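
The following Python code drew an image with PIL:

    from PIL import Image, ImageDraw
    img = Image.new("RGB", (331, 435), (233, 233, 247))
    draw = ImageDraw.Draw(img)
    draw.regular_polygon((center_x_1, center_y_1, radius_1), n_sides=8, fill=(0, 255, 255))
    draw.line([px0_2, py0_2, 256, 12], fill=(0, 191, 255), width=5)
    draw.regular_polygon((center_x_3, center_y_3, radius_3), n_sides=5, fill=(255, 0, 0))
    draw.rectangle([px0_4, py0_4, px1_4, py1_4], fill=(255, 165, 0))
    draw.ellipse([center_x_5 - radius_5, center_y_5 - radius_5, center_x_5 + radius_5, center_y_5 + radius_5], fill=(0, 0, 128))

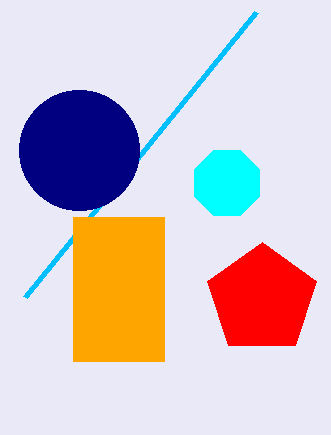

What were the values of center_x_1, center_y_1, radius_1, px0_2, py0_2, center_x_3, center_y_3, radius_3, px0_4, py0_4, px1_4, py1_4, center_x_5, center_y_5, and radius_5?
center_x_1 = 227, center_y_1 = 183, radius_1 = 35, px0_2 = 25, py0_2 = 297, center_x_3 = 262, center_y_3 = 299, radius_3 = 57, px0_4 = 73, py0_4 = 217, px1_4 = 164, py1_4 = 361, center_x_5 = 79, center_y_5 = 150, radius_5 = 60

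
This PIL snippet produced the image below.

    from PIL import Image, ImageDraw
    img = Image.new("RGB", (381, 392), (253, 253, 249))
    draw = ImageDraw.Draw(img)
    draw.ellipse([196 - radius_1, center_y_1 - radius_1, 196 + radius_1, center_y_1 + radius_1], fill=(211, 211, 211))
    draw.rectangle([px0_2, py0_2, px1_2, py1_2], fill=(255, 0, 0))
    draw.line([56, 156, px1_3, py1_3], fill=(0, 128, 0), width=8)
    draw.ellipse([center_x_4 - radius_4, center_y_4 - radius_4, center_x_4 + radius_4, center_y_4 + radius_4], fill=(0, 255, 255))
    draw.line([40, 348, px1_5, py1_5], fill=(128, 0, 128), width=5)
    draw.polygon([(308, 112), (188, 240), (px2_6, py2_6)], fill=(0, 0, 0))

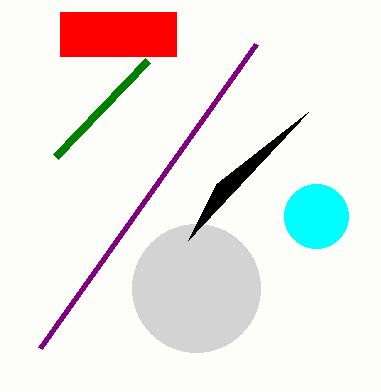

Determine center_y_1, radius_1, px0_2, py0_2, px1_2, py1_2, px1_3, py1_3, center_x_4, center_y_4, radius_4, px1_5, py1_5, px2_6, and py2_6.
center_y_1 = 288
radius_1 = 64
px0_2 = 60
py0_2 = 12
px1_2 = 176
py1_2 = 56
px1_3 = 148
py1_3 = 60
center_x_4 = 316
center_y_4 = 216
radius_4 = 32
px1_5 = 256
py1_5 = 44
px2_6 = 216
py2_6 = 184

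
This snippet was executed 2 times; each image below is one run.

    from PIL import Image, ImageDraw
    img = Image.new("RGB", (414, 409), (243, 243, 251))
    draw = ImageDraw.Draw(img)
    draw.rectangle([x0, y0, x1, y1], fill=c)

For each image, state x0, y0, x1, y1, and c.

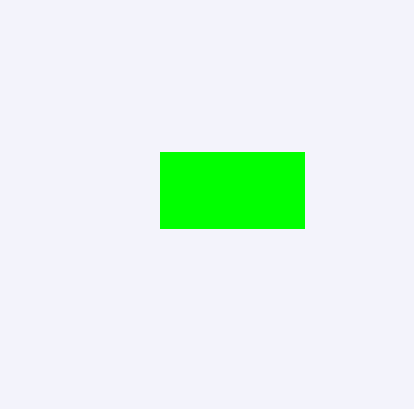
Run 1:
x0 = 160; y0 = 152; x1 = 304; y1 = 228; c = 'lime'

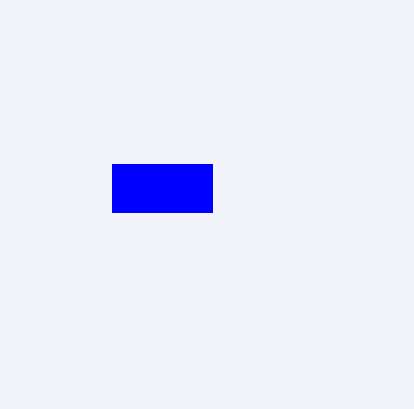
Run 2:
x0 = 112, y0 = 164, x1 = 212, y1 = 212, c = 'blue'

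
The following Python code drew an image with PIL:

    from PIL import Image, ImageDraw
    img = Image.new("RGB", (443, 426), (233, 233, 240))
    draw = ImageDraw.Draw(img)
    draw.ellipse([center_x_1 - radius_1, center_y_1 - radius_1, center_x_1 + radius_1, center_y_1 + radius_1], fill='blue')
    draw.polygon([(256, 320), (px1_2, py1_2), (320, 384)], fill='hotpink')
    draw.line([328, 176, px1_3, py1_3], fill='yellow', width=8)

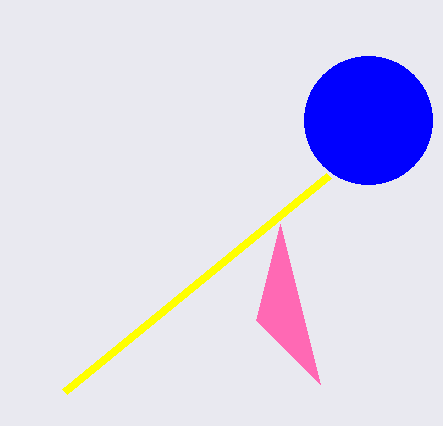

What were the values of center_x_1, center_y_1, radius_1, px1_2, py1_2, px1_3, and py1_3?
center_x_1 = 368
center_y_1 = 120
radius_1 = 64
px1_2 = 280
py1_2 = 224
px1_3 = 64
py1_3 = 392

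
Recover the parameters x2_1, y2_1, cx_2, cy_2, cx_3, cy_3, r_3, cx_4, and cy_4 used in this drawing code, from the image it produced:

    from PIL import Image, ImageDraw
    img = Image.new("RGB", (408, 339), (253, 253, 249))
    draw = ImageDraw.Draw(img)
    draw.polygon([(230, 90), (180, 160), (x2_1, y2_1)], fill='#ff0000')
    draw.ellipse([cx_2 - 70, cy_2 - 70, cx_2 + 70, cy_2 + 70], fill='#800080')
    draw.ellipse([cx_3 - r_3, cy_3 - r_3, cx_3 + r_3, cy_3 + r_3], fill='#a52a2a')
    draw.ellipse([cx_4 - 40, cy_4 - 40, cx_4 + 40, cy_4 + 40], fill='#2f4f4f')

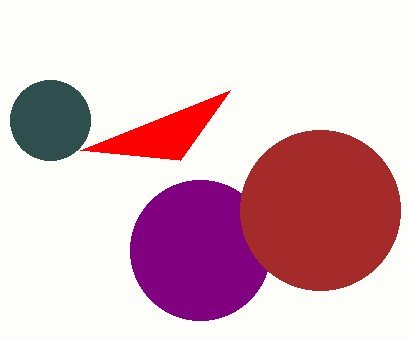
x2_1 = 80; y2_1 = 150; cx_2 = 200; cy_2 = 250; cx_3 = 320; cy_3 = 210; r_3 = 80; cx_4 = 50; cy_4 = 120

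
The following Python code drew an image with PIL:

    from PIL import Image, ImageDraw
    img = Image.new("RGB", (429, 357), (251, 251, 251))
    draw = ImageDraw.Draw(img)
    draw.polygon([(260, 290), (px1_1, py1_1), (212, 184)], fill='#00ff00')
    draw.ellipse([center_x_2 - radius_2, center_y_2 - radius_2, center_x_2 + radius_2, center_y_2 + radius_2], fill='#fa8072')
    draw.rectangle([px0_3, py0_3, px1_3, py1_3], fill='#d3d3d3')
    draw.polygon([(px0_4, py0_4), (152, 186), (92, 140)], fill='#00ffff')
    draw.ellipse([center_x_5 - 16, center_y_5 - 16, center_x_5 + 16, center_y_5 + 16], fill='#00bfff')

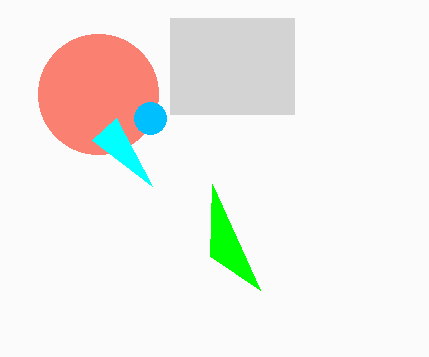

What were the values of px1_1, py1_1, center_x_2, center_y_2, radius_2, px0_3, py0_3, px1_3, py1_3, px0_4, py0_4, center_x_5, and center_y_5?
px1_1 = 210; py1_1 = 256; center_x_2 = 98; center_y_2 = 94; radius_2 = 60; px0_3 = 170; py0_3 = 18; px1_3 = 294; py1_3 = 114; px0_4 = 116; py0_4 = 118; center_x_5 = 150; center_y_5 = 118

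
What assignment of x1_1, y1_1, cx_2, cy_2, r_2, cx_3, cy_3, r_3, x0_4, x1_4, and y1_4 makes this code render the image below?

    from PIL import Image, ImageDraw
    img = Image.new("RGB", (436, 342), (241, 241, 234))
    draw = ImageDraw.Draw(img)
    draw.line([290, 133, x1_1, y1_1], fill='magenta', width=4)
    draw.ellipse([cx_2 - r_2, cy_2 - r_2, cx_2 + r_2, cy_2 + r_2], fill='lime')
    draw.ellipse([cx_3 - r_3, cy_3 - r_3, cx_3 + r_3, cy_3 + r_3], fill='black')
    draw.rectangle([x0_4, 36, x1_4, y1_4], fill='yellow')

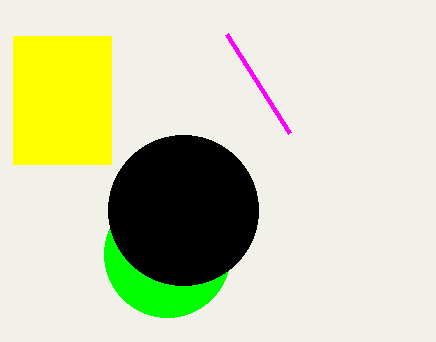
x1_1 = 227
y1_1 = 34
cx_2 = 167
cy_2 = 254
r_2 = 63
cx_3 = 183
cy_3 = 210
r_3 = 75
x0_4 = 13
x1_4 = 111
y1_4 = 164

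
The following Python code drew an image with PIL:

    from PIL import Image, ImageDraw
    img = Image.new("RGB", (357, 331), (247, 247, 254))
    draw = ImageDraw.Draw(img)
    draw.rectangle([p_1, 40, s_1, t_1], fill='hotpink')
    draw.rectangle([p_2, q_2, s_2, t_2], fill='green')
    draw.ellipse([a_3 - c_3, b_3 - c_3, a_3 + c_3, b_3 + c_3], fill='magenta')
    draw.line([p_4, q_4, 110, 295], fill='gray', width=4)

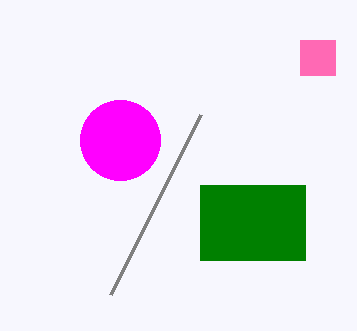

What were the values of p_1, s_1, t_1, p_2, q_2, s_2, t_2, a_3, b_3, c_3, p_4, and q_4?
p_1 = 300, s_1 = 335, t_1 = 75, p_2 = 200, q_2 = 185, s_2 = 305, t_2 = 260, a_3 = 120, b_3 = 140, c_3 = 40, p_4 = 200, q_4 = 115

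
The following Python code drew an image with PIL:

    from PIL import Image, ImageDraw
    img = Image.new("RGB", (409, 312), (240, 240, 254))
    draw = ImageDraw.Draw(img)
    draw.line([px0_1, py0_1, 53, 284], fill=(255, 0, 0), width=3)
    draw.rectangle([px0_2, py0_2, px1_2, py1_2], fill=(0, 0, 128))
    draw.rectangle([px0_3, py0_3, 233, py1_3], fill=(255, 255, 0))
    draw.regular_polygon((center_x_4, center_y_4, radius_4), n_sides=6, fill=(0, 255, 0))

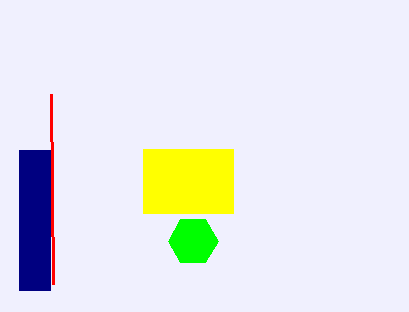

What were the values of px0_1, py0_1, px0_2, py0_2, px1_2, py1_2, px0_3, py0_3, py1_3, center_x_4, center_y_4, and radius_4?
px0_1 = 51, py0_1 = 94, px0_2 = 19, py0_2 = 150, px1_2 = 50, py1_2 = 290, px0_3 = 143, py0_3 = 149, py1_3 = 213, center_x_4 = 193, center_y_4 = 241, radius_4 = 25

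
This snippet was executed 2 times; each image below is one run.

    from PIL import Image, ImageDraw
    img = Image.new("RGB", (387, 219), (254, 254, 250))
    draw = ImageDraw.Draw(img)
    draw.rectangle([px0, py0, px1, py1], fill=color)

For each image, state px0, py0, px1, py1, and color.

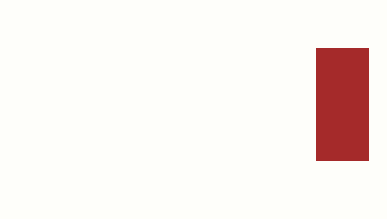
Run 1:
px0 = 316; py0 = 48; px1 = 368; py1 = 160; color = 'brown'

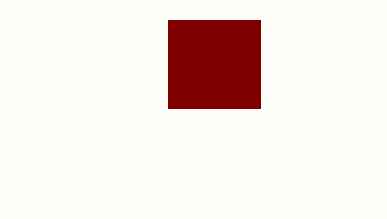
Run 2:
px0 = 168; py0 = 20; px1 = 260; py1 = 108; color = 'maroon'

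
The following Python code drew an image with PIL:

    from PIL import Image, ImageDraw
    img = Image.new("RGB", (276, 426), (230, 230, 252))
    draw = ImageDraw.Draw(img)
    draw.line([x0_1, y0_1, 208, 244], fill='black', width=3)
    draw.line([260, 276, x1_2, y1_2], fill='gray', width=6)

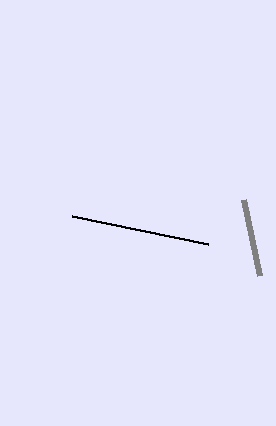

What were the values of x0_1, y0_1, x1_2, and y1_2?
x0_1 = 72; y0_1 = 216; x1_2 = 244; y1_2 = 200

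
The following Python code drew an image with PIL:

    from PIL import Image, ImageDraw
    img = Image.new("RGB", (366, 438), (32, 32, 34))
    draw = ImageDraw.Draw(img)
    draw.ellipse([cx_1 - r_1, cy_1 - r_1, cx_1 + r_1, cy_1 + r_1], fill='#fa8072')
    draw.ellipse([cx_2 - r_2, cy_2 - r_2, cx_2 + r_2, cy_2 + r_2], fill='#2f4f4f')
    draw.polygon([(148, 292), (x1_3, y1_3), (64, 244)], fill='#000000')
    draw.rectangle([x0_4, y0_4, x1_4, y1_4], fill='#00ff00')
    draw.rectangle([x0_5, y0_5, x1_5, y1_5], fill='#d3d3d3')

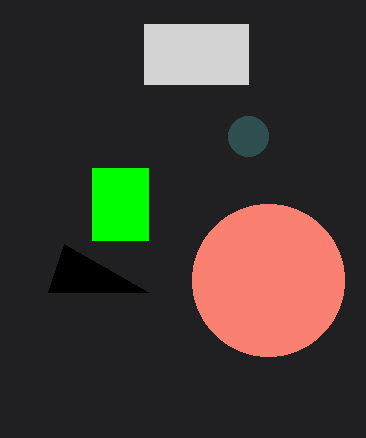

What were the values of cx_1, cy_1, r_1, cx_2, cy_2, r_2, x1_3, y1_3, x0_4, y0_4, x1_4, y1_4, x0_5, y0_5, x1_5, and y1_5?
cx_1 = 268
cy_1 = 280
r_1 = 76
cx_2 = 248
cy_2 = 136
r_2 = 20
x1_3 = 48
y1_3 = 292
x0_4 = 92
y0_4 = 168
x1_4 = 148
y1_4 = 240
x0_5 = 144
y0_5 = 24
x1_5 = 248
y1_5 = 84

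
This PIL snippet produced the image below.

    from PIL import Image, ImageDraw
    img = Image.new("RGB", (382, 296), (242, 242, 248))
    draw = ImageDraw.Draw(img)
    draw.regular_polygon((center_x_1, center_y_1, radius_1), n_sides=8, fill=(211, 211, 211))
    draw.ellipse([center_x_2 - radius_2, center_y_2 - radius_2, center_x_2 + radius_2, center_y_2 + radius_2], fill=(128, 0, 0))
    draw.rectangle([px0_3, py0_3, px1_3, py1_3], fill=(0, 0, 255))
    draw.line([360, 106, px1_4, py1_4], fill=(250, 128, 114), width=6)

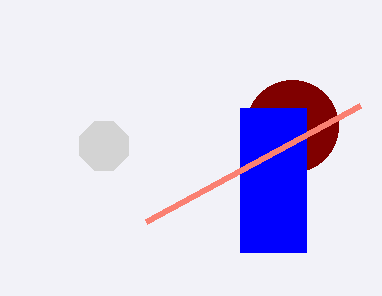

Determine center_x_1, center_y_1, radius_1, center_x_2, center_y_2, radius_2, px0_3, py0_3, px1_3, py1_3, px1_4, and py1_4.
center_x_1 = 104
center_y_1 = 146
radius_1 = 26
center_x_2 = 292
center_y_2 = 126
radius_2 = 46
px0_3 = 240
py0_3 = 108
px1_3 = 306
py1_3 = 252
px1_4 = 146
py1_4 = 222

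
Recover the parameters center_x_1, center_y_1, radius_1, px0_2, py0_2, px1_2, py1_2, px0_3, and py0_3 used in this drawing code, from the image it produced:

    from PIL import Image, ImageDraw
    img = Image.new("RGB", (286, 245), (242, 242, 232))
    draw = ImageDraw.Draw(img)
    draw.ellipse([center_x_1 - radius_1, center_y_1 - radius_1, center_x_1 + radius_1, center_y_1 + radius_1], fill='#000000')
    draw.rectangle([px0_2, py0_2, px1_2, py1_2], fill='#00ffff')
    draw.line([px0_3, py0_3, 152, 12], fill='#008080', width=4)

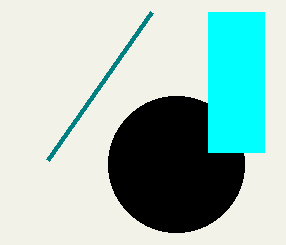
center_x_1 = 176, center_y_1 = 164, radius_1 = 68, px0_2 = 208, py0_2 = 12, px1_2 = 264, py1_2 = 152, px0_3 = 48, py0_3 = 160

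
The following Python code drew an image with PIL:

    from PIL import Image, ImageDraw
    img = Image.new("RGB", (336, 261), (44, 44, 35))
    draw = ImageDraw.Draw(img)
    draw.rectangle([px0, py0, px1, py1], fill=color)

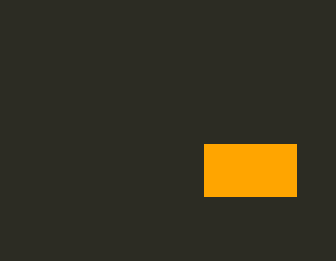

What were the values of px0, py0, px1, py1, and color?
px0 = 204
py0 = 144
px1 = 296
py1 = 196
color = 'orange'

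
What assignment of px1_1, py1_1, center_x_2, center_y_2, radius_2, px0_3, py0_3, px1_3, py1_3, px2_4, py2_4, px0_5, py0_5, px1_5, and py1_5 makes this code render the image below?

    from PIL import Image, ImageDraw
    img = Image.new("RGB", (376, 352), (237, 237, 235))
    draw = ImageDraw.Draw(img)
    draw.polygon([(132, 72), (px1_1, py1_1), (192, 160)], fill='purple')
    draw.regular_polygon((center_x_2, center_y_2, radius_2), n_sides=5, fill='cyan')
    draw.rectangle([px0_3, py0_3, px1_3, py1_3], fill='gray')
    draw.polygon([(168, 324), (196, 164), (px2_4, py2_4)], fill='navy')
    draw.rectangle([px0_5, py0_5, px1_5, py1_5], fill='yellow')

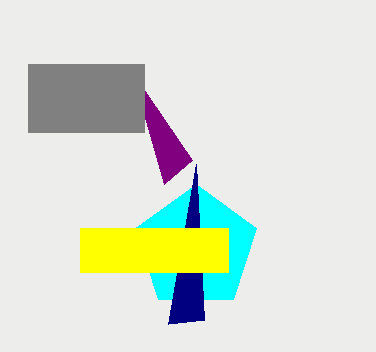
px1_1 = 164; py1_1 = 184; center_x_2 = 196; center_y_2 = 248; radius_2 = 64; px0_3 = 28; py0_3 = 64; px1_3 = 144; py1_3 = 132; px2_4 = 204; py2_4 = 320; px0_5 = 80; py0_5 = 228; px1_5 = 228; py1_5 = 272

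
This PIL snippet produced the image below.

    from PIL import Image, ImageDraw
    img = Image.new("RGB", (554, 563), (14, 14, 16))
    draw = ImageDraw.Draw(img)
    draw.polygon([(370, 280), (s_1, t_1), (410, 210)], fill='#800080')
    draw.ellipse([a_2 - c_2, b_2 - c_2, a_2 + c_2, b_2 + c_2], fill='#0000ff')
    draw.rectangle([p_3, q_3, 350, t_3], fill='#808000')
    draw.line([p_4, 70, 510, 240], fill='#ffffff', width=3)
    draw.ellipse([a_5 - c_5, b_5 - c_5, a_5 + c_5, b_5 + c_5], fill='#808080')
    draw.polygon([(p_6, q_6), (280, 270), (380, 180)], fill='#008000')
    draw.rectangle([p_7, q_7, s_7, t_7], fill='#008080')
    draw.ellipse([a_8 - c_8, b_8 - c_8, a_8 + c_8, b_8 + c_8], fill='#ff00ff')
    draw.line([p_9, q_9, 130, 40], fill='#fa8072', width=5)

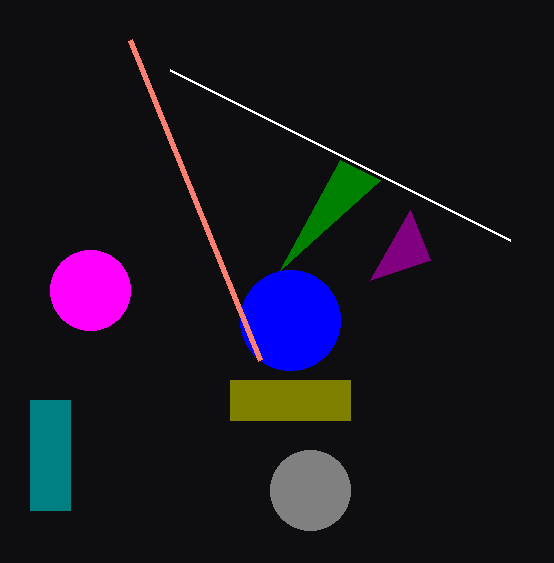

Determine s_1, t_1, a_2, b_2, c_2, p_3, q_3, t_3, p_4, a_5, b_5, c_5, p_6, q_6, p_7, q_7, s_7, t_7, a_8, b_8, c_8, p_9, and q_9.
s_1 = 430
t_1 = 260
a_2 = 290
b_2 = 320
c_2 = 50
p_3 = 230
q_3 = 380
t_3 = 420
p_4 = 170
a_5 = 310
b_5 = 490
c_5 = 40
p_6 = 340
q_6 = 160
p_7 = 30
q_7 = 400
s_7 = 70
t_7 = 510
a_8 = 90
b_8 = 290
c_8 = 40
p_9 = 260
q_9 = 360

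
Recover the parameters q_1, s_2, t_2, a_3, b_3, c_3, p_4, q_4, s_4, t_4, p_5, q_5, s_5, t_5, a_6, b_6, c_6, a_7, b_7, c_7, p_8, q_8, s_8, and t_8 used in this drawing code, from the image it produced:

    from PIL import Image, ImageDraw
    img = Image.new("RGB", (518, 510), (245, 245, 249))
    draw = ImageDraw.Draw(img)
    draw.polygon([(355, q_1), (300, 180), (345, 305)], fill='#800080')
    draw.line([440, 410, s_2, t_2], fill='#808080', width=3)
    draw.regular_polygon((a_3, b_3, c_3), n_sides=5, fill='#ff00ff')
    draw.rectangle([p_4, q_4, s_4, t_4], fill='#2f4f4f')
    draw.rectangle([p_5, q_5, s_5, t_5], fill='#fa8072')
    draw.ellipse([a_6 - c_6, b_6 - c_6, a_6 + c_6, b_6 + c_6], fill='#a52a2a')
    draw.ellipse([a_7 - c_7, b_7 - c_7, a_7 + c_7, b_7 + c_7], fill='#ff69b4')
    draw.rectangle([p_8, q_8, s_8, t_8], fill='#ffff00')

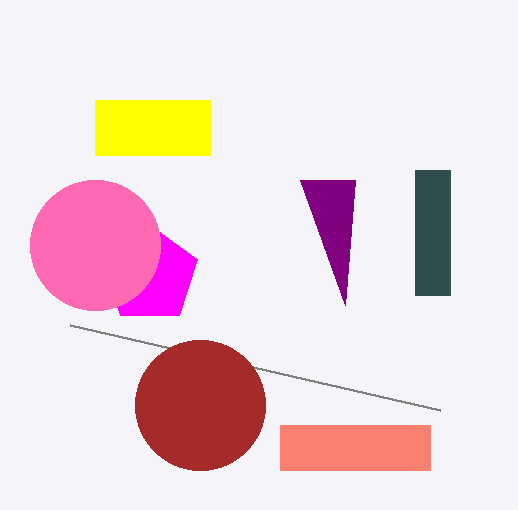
q_1 = 180; s_2 = 70; t_2 = 325; a_3 = 150; b_3 = 275; c_3 = 50; p_4 = 415; q_4 = 170; s_4 = 450; t_4 = 295; p_5 = 280; q_5 = 425; s_5 = 430; t_5 = 470; a_6 = 200; b_6 = 405; c_6 = 65; a_7 = 95; b_7 = 245; c_7 = 65; p_8 = 95; q_8 = 100; s_8 = 210; t_8 = 155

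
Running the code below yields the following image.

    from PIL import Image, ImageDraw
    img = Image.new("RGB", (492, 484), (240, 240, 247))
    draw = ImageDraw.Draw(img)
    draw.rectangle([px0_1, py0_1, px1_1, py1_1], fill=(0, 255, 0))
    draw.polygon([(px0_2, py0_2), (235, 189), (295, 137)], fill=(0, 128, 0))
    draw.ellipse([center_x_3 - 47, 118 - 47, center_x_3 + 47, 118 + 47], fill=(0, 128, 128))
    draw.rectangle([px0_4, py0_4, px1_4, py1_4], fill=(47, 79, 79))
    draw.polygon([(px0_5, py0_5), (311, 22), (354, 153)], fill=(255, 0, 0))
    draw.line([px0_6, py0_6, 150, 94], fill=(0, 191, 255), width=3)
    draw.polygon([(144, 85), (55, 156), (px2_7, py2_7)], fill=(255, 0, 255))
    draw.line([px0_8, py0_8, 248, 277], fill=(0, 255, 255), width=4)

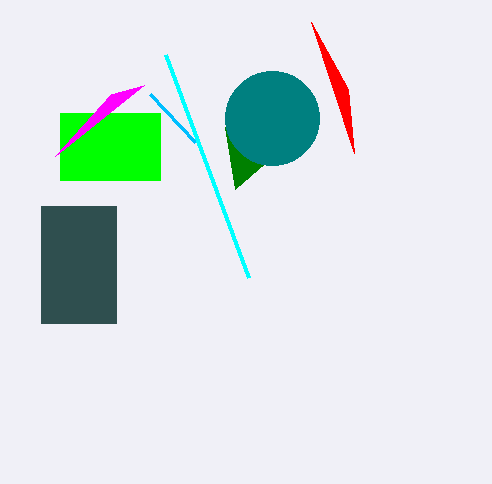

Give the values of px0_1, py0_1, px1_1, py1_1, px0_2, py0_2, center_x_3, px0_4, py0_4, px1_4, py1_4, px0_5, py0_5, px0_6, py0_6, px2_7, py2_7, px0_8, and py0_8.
px0_1 = 60
py0_1 = 113
px1_1 = 160
py1_1 = 180
px0_2 = 225
py0_2 = 127
center_x_3 = 272
px0_4 = 41
py0_4 = 206
px1_4 = 116
py1_4 = 323
px0_5 = 348
py0_5 = 89
px0_6 = 195
py0_6 = 142
px2_7 = 111
py2_7 = 94
px0_8 = 165
py0_8 = 54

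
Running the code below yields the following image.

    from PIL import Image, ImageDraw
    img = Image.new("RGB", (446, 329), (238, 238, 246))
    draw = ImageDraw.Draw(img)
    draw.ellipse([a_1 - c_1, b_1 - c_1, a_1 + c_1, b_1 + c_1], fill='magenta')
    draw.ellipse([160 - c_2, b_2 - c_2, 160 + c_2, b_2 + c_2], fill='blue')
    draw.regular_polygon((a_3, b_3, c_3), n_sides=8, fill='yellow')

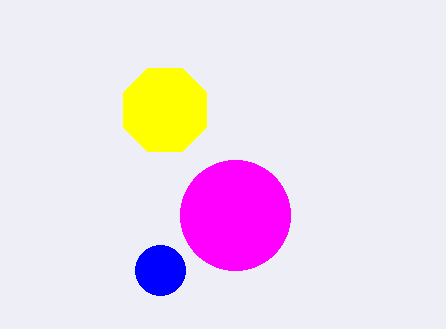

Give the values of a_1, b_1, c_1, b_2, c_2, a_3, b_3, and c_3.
a_1 = 235, b_1 = 215, c_1 = 55, b_2 = 270, c_2 = 25, a_3 = 165, b_3 = 110, c_3 = 45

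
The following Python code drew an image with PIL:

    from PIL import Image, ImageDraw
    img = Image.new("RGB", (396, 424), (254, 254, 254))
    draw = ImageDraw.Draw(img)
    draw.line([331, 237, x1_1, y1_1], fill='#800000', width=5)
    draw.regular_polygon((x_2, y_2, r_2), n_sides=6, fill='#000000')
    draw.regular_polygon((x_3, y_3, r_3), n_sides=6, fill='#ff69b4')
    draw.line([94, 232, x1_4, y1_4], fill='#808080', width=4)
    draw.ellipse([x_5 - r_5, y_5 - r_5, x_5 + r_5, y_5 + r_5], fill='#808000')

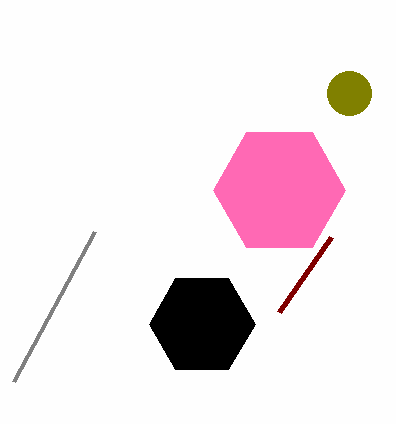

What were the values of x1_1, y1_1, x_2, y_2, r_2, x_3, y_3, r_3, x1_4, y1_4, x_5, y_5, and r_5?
x1_1 = 279
y1_1 = 312
x_2 = 202
y_2 = 324
r_2 = 53
x_3 = 279
y_3 = 190
r_3 = 66
x1_4 = 13
y1_4 = 382
x_5 = 349
y_5 = 93
r_5 = 22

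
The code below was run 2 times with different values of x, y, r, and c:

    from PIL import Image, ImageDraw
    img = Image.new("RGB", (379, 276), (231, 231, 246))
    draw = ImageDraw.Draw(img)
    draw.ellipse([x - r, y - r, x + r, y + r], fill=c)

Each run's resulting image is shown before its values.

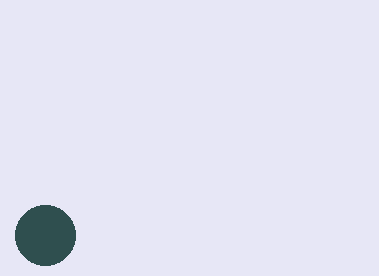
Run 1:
x = 45, y = 235, r = 30, c = 'darkslategray'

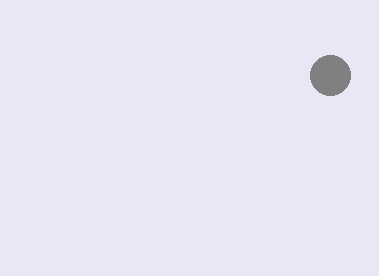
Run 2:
x = 330
y = 75
r = 20
c = 'gray'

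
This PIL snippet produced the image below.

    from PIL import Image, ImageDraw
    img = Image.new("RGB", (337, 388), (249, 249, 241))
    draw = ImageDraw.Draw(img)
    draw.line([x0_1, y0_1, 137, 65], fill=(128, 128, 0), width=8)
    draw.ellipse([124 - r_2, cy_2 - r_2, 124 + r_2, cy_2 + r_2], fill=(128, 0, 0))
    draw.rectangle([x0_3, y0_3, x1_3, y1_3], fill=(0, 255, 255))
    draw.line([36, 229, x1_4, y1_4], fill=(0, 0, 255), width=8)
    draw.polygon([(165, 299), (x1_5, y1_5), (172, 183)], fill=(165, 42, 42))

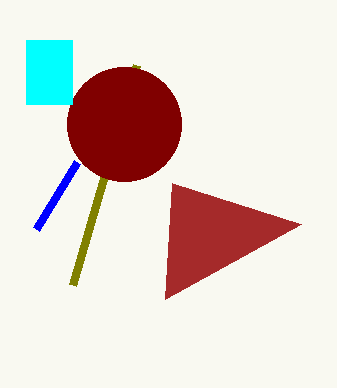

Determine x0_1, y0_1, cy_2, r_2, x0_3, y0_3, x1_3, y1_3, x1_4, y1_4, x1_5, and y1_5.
x0_1 = 73; y0_1 = 285; cy_2 = 124; r_2 = 57; x0_3 = 26; y0_3 = 40; x1_3 = 72; y1_3 = 104; x1_4 = 77; y1_4 = 162; x1_5 = 301; y1_5 = 224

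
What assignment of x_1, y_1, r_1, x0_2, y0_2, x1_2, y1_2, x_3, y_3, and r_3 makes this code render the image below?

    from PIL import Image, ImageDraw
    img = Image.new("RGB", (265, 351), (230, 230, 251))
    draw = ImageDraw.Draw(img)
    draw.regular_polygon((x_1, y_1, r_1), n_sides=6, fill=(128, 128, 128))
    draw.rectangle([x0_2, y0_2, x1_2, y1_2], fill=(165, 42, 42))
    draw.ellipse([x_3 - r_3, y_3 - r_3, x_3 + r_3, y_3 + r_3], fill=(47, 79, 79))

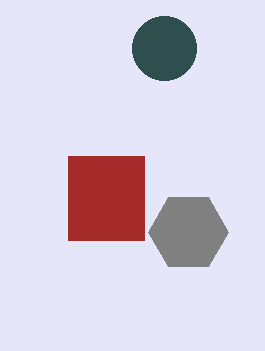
x_1 = 188
y_1 = 232
r_1 = 40
x0_2 = 68
y0_2 = 156
x1_2 = 144
y1_2 = 240
x_3 = 164
y_3 = 48
r_3 = 32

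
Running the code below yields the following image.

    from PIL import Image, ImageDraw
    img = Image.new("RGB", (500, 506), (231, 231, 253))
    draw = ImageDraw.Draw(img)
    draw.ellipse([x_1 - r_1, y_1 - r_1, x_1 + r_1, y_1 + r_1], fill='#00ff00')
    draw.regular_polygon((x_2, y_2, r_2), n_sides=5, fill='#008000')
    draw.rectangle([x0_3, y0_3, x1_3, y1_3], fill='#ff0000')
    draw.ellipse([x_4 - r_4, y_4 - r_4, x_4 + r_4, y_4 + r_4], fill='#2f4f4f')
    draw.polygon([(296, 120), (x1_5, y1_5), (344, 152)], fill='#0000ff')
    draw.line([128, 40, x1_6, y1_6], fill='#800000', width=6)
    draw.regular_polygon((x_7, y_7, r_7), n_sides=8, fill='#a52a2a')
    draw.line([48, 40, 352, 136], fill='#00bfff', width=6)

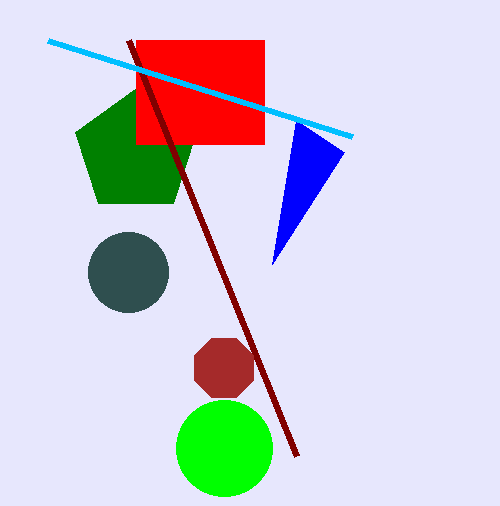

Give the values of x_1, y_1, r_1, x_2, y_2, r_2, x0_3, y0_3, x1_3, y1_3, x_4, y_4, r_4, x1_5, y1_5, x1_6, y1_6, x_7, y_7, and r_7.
x_1 = 224
y_1 = 448
r_1 = 48
x_2 = 136
y_2 = 152
r_2 = 64
x0_3 = 136
y0_3 = 40
x1_3 = 264
y1_3 = 144
x_4 = 128
y_4 = 272
r_4 = 40
x1_5 = 272
y1_5 = 264
x1_6 = 296
y1_6 = 456
x_7 = 224
y_7 = 368
r_7 = 32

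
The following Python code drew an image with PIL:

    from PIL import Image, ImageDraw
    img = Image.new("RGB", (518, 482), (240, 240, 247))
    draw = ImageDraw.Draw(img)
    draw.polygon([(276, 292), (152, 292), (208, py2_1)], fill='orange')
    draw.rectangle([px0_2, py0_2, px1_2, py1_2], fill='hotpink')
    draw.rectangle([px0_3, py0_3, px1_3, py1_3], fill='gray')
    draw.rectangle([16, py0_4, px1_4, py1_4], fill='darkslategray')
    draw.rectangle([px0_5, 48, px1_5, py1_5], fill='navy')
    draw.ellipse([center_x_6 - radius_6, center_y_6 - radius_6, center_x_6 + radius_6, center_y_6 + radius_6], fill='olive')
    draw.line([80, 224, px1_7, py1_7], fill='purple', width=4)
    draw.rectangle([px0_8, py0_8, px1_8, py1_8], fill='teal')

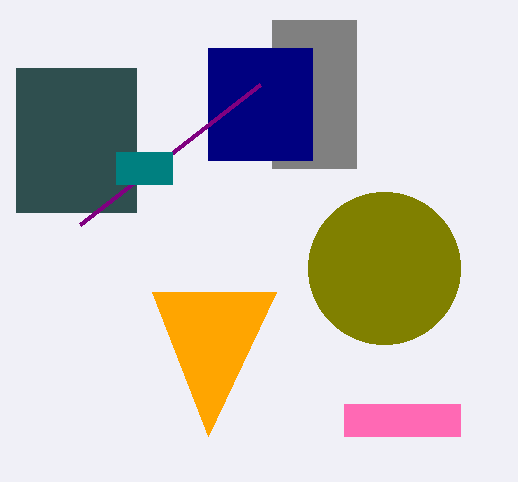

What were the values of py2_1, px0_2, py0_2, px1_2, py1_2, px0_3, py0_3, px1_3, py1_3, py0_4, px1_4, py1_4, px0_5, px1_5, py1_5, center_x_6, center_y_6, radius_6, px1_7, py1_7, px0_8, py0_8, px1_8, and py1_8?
py2_1 = 436
px0_2 = 344
py0_2 = 404
px1_2 = 460
py1_2 = 436
px0_3 = 272
py0_3 = 20
px1_3 = 356
py1_3 = 168
py0_4 = 68
px1_4 = 136
py1_4 = 212
px0_5 = 208
px1_5 = 312
py1_5 = 160
center_x_6 = 384
center_y_6 = 268
radius_6 = 76
px1_7 = 260
py1_7 = 84
px0_8 = 116
py0_8 = 152
px1_8 = 172
py1_8 = 184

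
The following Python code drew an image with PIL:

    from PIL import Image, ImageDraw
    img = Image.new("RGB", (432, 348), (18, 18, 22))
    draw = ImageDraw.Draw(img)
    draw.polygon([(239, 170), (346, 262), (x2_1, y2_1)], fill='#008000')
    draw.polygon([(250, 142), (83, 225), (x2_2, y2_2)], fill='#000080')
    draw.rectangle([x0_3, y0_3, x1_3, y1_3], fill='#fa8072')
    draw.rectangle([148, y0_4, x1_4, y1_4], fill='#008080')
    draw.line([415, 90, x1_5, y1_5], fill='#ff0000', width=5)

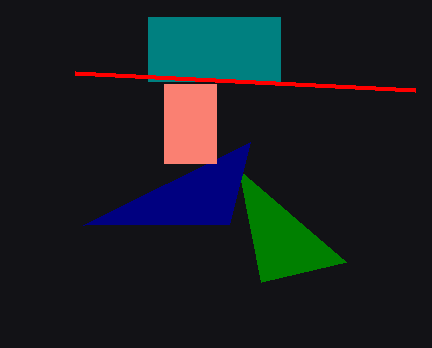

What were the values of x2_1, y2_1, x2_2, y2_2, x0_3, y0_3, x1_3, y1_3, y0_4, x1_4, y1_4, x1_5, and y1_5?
x2_1 = 261
y2_1 = 282
x2_2 = 229
y2_2 = 224
x0_3 = 164
y0_3 = 84
x1_3 = 216
y1_3 = 163
y0_4 = 17
x1_4 = 280
y1_4 = 81
x1_5 = 75
y1_5 = 73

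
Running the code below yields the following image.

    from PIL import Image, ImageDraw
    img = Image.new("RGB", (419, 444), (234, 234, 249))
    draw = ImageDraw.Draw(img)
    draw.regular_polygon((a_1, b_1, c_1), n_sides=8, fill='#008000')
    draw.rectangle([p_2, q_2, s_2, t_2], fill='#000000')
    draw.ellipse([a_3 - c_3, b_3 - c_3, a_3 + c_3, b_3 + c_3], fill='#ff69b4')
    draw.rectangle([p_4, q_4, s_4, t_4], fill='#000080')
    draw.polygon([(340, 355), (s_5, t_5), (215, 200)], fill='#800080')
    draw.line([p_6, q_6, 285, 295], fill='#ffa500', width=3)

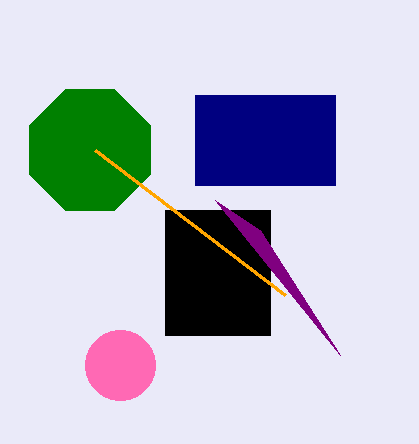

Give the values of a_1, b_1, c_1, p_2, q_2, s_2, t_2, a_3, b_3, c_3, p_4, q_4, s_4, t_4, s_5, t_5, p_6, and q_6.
a_1 = 90, b_1 = 150, c_1 = 65, p_2 = 165, q_2 = 210, s_2 = 270, t_2 = 335, a_3 = 120, b_3 = 365, c_3 = 35, p_4 = 195, q_4 = 95, s_4 = 335, t_4 = 185, s_5 = 260, t_5 = 230, p_6 = 95, q_6 = 150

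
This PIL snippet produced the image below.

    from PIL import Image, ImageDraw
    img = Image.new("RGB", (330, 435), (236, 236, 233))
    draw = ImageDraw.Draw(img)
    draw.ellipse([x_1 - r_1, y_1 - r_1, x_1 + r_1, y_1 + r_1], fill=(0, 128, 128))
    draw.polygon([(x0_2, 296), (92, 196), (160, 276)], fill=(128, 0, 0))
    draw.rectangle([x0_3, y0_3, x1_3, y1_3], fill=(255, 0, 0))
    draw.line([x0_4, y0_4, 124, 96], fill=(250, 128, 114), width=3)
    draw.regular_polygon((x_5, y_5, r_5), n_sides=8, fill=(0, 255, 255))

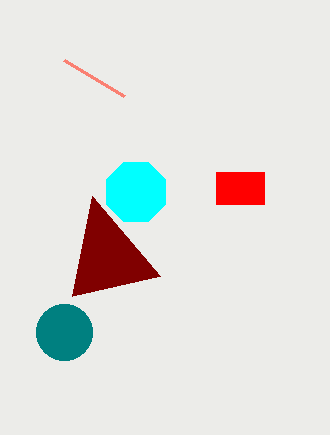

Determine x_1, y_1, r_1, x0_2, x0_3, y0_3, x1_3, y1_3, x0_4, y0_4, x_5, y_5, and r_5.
x_1 = 64; y_1 = 332; r_1 = 28; x0_2 = 72; x0_3 = 216; y0_3 = 172; x1_3 = 264; y1_3 = 204; x0_4 = 64; y0_4 = 60; x_5 = 136; y_5 = 192; r_5 = 32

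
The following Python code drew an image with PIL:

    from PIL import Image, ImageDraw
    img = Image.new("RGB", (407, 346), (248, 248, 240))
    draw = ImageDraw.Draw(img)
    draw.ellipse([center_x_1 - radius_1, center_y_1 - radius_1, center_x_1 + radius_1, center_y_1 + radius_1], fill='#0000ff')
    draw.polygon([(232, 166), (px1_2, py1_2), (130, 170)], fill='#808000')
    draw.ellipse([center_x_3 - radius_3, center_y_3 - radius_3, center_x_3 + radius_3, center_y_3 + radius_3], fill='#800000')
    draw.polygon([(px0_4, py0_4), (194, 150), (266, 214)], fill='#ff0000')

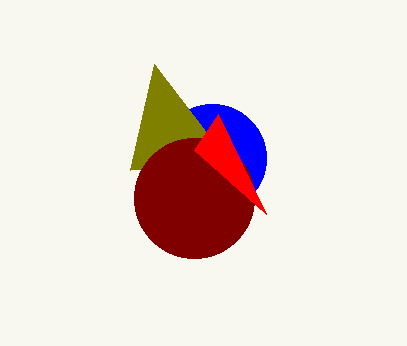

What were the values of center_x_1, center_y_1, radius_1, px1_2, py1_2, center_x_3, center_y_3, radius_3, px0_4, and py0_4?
center_x_1 = 212
center_y_1 = 158
radius_1 = 54
px1_2 = 154
py1_2 = 64
center_x_3 = 194
center_y_3 = 198
radius_3 = 60
px0_4 = 218
py0_4 = 114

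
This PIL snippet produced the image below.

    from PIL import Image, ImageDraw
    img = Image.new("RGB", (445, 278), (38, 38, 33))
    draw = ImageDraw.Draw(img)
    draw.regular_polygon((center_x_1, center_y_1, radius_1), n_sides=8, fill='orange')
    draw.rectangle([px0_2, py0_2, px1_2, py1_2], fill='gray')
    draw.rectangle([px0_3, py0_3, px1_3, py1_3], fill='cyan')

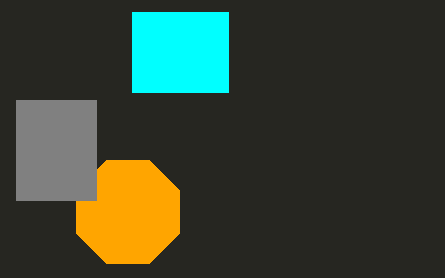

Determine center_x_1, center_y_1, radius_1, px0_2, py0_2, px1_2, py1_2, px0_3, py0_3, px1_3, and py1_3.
center_x_1 = 128
center_y_1 = 212
radius_1 = 56
px0_2 = 16
py0_2 = 100
px1_2 = 96
py1_2 = 200
px0_3 = 132
py0_3 = 12
px1_3 = 228
py1_3 = 92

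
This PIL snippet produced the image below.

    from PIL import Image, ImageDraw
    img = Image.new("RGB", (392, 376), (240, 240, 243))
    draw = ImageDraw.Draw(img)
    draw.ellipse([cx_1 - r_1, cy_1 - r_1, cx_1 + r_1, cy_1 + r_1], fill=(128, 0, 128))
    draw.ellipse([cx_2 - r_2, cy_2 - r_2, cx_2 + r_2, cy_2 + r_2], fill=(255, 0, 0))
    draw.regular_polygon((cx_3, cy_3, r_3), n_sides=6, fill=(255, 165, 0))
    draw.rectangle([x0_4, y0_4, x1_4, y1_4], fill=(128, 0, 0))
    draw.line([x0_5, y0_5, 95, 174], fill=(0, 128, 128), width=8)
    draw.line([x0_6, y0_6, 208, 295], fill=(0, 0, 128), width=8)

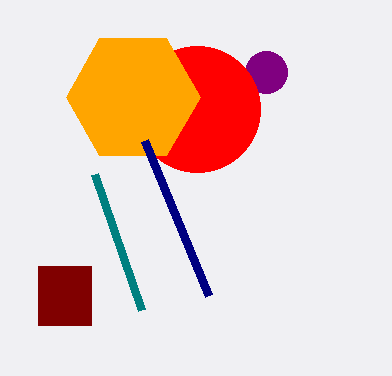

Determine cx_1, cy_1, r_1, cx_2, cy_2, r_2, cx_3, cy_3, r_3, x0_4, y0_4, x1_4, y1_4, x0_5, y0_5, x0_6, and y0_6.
cx_1 = 266, cy_1 = 72, r_1 = 21, cx_2 = 197, cy_2 = 109, r_2 = 63, cx_3 = 133, cy_3 = 97, r_3 = 67, x0_4 = 38, y0_4 = 266, x1_4 = 91, y1_4 = 325, x0_5 = 142, y0_5 = 310, x0_6 = 144, y0_6 = 140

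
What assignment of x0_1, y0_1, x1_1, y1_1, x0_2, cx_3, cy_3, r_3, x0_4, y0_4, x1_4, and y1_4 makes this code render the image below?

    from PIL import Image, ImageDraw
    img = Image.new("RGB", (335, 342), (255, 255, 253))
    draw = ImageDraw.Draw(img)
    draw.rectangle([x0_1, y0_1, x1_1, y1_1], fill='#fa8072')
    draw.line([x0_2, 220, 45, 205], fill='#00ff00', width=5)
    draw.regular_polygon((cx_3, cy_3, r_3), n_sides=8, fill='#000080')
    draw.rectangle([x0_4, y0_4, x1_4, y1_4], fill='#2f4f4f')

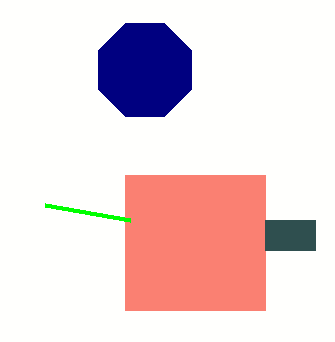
x0_1 = 125, y0_1 = 175, x1_1 = 265, y1_1 = 310, x0_2 = 130, cx_3 = 145, cy_3 = 70, r_3 = 50, x0_4 = 265, y0_4 = 220, x1_4 = 315, y1_4 = 250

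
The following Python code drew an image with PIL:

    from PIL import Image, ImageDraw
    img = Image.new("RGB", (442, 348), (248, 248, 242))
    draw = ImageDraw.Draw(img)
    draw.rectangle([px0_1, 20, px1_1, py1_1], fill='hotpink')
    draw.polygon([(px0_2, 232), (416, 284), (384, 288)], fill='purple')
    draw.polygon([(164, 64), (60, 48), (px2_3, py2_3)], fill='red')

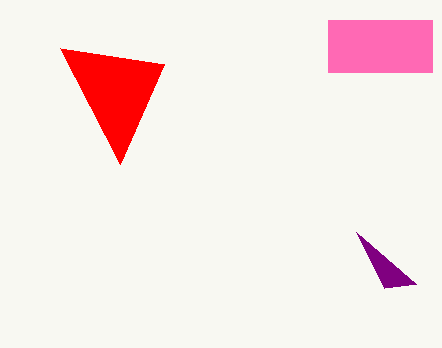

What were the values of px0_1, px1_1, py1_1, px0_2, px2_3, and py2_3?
px0_1 = 328, px1_1 = 432, py1_1 = 72, px0_2 = 356, px2_3 = 120, py2_3 = 164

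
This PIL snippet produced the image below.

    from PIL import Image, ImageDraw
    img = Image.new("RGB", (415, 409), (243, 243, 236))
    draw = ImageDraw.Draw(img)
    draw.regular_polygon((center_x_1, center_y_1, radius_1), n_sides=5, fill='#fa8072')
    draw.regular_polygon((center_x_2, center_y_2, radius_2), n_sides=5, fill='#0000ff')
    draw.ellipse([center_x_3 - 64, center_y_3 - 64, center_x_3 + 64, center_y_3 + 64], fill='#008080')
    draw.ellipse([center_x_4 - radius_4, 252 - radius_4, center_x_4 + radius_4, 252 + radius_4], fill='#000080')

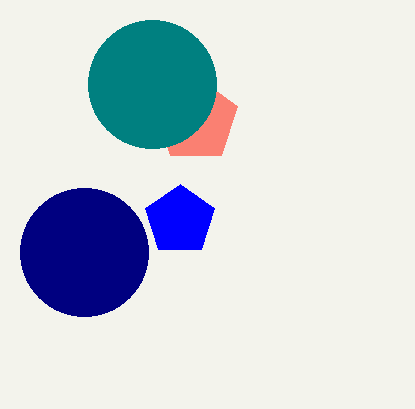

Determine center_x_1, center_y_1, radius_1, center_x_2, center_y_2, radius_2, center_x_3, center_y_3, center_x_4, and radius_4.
center_x_1 = 196
center_y_1 = 120
radius_1 = 44
center_x_2 = 180
center_y_2 = 220
radius_2 = 36
center_x_3 = 152
center_y_3 = 84
center_x_4 = 84
radius_4 = 64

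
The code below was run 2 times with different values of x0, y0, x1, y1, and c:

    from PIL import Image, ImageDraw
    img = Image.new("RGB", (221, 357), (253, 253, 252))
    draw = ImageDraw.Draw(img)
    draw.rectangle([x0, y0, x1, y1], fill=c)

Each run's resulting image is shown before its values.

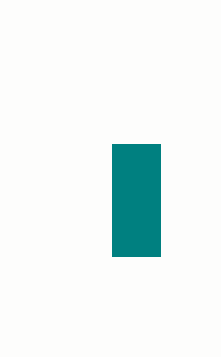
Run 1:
x0 = 112; y0 = 144; x1 = 160; y1 = 256; c = 'teal'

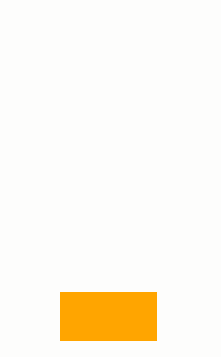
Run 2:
x0 = 60
y0 = 292
x1 = 156
y1 = 340
c = 'orange'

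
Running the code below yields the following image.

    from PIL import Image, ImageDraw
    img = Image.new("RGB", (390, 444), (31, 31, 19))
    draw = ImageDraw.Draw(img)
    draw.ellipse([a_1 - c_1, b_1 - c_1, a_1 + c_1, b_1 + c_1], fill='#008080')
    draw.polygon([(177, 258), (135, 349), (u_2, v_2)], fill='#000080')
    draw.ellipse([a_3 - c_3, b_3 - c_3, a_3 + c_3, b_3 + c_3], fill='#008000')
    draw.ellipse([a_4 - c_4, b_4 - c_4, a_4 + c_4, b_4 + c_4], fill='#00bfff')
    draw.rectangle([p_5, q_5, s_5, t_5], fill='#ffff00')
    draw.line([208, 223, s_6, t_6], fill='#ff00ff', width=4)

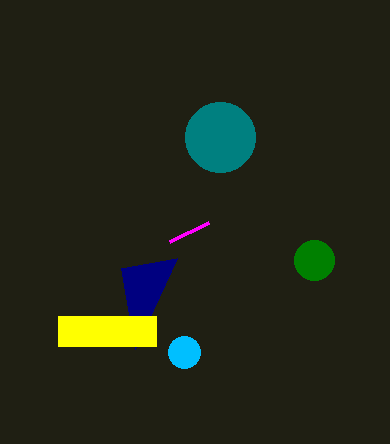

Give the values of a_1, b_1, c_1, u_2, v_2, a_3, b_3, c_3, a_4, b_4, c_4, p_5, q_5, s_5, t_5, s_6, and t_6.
a_1 = 220, b_1 = 137, c_1 = 35, u_2 = 121, v_2 = 268, a_3 = 314, b_3 = 260, c_3 = 20, a_4 = 184, b_4 = 352, c_4 = 16, p_5 = 58, q_5 = 316, s_5 = 156, t_5 = 346, s_6 = 169, t_6 = 242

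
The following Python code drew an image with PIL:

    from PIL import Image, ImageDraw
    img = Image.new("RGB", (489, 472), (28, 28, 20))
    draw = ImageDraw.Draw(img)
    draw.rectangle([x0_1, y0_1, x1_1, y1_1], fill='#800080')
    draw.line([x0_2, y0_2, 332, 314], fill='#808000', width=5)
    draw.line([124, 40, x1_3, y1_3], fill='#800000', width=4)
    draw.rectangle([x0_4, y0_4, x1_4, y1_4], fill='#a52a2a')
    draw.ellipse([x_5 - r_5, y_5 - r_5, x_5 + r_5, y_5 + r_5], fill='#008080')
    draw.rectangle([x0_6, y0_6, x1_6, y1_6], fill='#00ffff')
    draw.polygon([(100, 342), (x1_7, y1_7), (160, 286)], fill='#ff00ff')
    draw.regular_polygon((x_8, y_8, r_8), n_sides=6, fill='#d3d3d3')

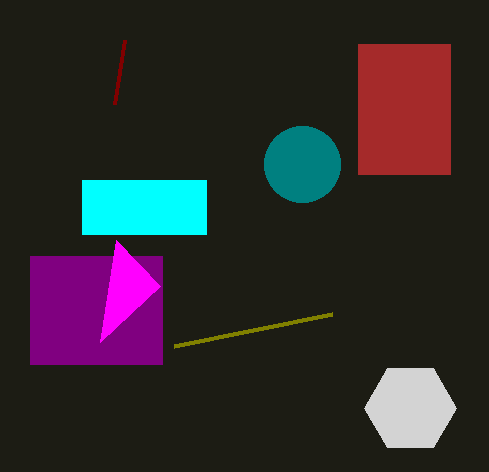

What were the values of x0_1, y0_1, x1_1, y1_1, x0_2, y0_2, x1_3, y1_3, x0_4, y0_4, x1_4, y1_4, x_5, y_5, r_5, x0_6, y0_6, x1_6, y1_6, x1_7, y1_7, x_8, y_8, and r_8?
x0_1 = 30, y0_1 = 256, x1_1 = 162, y1_1 = 364, x0_2 = 174, y0_2 = 346, x1_3 = 114, y1_3 = 104, x0_4 = 358, y0_4 = 44, x1_4 = 450, y1_4 = 174, x_5 = 302, y_5 = 164, r_5 = 38, x0_6 = 82, y0_6 = 180, x1_6 = 206, y1_6 = 234, x1_7 = 116, y1_7 = 240, x_8 = 410, y_8 = 408, r_8 = 46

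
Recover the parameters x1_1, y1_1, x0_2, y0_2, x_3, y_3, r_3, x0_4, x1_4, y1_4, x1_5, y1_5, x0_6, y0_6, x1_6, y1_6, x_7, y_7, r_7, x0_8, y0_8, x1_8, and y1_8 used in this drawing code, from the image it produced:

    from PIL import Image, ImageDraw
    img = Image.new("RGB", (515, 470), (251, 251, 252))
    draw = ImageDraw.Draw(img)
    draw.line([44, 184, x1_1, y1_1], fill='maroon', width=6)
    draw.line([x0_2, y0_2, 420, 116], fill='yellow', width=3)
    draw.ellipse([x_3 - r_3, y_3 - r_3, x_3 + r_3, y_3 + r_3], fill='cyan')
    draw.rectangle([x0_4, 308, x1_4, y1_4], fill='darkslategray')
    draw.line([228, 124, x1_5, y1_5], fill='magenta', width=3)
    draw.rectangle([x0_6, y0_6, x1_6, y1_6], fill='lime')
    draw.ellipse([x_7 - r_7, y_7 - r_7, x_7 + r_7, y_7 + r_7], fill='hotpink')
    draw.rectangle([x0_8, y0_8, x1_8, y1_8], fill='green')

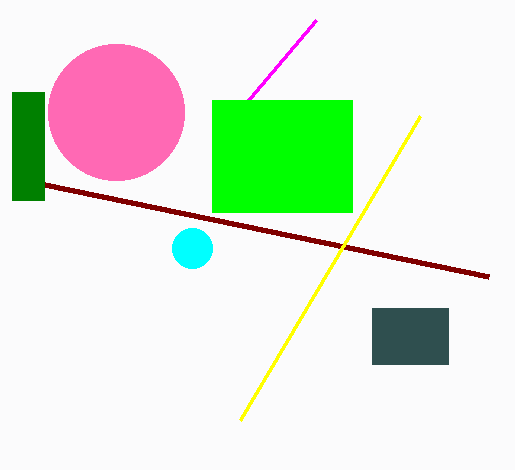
x1_1 = 488
y1_1 = 276
x0_2 = 240
y0_2 = 420
x_3 = 192
y_3 = 248
r_3 = 20
x0_4 = 372
x1_4 = 448
y1_4 = 364
x1_5 = 316
y1_5 = 20
x0_6 = 212
y0_6 = 100
x1_6 = 352
y1_6 = 212
x_7 = 116
y_7 = 112
r_7 = 68
x0_8 = 12
y0_8 = 92
x1_8 = 44
y1_8 = 200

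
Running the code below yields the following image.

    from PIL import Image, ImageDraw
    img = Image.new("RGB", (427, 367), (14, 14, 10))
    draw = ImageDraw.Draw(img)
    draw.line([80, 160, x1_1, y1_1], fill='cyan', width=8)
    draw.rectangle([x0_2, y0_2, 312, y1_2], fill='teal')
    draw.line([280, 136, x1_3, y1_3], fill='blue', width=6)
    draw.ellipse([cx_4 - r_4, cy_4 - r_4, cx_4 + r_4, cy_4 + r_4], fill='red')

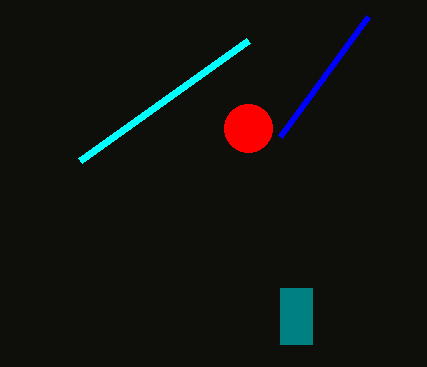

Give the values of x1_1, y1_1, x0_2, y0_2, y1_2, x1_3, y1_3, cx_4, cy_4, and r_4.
x1_1 = 248; y1_1 = 40; x0_2 = 280; y0_2 = 288; y1_2 = 344; x1_3 = 368; y1_3 = 16; cx_4 = 248; cy_4 = 128; r_4 = 24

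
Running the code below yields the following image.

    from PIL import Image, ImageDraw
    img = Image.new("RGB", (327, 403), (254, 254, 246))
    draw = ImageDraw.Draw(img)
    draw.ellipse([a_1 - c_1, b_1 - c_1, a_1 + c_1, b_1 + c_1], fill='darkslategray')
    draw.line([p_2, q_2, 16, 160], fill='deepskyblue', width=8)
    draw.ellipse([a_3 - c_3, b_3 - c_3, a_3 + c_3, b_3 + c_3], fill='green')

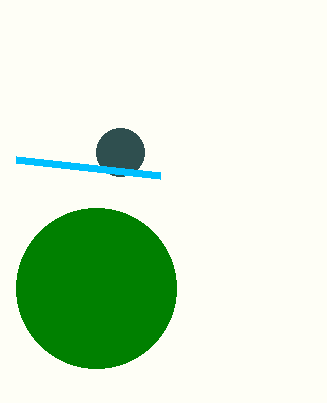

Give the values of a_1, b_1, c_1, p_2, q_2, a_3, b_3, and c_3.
a_1 = 120; b_1 = 152; c_1 = 24; p_2 = 160; q_2 = 176; a_3 = 96; b_3 = 288; c_3 = 80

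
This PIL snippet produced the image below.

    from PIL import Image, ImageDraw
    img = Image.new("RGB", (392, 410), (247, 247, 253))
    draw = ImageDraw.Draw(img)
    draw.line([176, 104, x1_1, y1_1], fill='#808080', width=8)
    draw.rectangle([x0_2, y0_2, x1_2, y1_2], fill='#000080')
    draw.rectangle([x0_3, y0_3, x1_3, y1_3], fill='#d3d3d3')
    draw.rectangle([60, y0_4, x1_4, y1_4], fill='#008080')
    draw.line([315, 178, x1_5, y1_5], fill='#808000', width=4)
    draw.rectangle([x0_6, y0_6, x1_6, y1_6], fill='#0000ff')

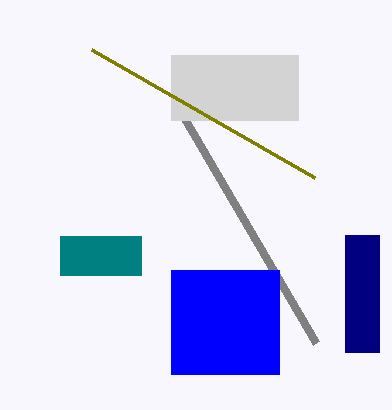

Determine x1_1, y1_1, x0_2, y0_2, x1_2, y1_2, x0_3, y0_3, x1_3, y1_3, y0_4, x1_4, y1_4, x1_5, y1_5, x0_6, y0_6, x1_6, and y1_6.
x1_1 = 316, y1_1 = 343, x0_2 = 345, y0_2 = 235, x1_2 = 379, y1_2 = 352, x0_3 = 171, y0_3 = 55, x1_3 = 298, y1_3 = 120, y0_4 = 236, x1_4 = 141, y1_4 = 275, x1_5 = 92, y1_5 = 50, x0_6 = 171, y0_6 = 270, x1_6 = 279, y1_6 = 374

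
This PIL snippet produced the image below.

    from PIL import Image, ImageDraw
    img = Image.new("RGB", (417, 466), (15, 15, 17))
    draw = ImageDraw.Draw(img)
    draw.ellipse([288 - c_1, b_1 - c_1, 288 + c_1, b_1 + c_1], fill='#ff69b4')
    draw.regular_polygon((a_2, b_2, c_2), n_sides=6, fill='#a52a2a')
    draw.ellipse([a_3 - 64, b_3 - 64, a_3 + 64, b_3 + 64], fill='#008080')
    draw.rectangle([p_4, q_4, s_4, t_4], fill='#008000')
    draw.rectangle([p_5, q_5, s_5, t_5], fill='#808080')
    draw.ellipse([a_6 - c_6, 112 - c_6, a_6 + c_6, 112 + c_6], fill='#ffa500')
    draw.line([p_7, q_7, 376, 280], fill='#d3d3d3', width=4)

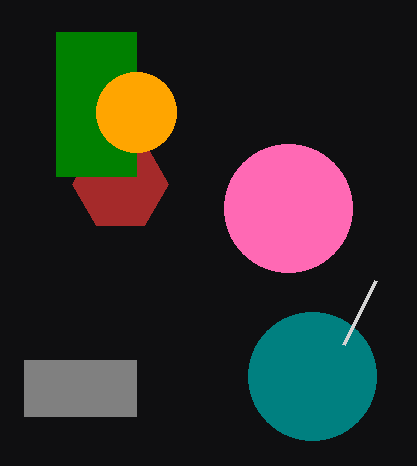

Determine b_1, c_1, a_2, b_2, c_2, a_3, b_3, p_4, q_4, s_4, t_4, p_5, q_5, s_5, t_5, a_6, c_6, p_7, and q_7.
b_1 = 208
c_1 = 64
a_2 = 120
b_2 = 184
c_2 = 48
a_3 = 312
b_3 = 376
p_4 = 56
q_4 = 32
s_4 = 136
t_4 = 176
p_5 = 24
q_5 = 360
s_5 = 136
t_5 = 416
a_6 = 136
c_6 = 40
p_7 = 344
q_7 = 344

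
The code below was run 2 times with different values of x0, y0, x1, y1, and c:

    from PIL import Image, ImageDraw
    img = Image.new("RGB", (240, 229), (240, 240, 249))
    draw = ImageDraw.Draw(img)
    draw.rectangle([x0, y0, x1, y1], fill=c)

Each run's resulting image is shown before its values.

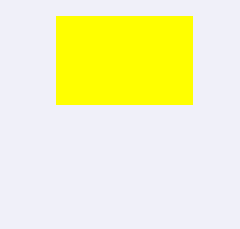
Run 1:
x0 = 56
y0 = 16
x1 = 192
y1 = 104
c = 'yellow'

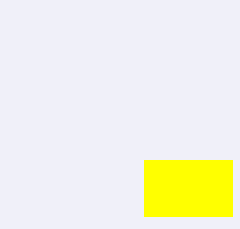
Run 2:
x0 = 144
y0 = 160
x1 = 232
y1 = 216
c = 'yellow'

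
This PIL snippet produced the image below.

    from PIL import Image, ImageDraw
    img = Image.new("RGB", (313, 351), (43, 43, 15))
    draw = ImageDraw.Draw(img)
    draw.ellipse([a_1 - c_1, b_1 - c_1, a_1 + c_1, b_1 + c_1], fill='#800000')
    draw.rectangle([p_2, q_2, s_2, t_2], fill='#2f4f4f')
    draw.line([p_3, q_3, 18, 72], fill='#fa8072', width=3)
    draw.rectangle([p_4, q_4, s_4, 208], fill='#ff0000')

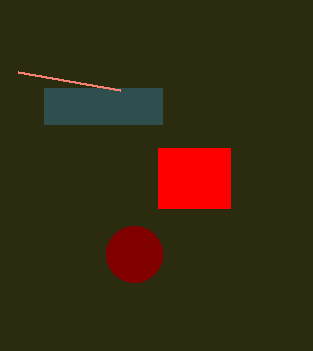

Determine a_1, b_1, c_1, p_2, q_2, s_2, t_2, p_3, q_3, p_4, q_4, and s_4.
a_1 = 134
b_1 = 254
c_1 = 28
p_2 = 44
q_2 = 88
s_2 = 162
t_2 = 124
p_3 = 120
q_3 = 90
p_4 = 158
q_4 = 148
s_4 = 230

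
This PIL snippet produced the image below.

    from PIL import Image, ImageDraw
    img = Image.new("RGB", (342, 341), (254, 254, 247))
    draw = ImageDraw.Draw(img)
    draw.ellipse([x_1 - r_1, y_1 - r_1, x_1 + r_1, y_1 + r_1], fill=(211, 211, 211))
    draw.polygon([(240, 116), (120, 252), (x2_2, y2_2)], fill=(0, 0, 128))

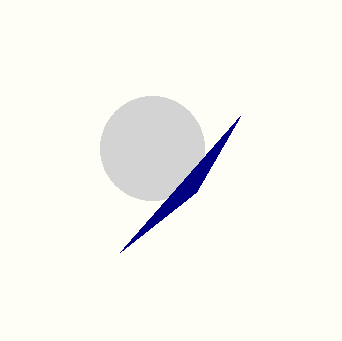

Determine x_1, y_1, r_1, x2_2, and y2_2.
x_1 = 152, y_1 = 148, r_1 = 52, x2_2 = 196, y2_2 = 192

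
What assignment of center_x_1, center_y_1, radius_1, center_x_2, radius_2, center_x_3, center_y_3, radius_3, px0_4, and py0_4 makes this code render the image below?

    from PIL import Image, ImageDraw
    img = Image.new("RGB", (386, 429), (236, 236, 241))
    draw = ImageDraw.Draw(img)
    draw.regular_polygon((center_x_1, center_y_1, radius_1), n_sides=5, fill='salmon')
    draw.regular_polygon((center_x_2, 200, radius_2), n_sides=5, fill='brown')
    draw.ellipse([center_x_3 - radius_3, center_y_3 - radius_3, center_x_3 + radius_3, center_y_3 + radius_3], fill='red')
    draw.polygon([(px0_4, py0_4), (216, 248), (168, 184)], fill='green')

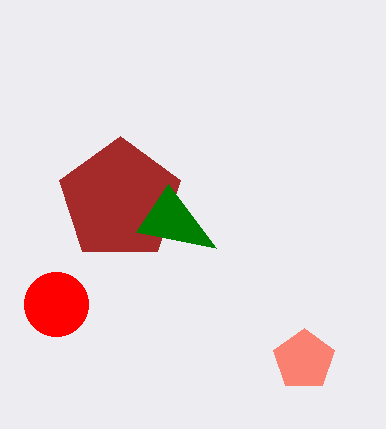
center_x_1 = 304, center_y_1 = 360, radius_1 = 32, center_x_2 = 120, radius_2 = 64, center_x_3 = 56, center_y_3 = 304, radius_3 = 32, px0_4 = 136, py0_4 = 232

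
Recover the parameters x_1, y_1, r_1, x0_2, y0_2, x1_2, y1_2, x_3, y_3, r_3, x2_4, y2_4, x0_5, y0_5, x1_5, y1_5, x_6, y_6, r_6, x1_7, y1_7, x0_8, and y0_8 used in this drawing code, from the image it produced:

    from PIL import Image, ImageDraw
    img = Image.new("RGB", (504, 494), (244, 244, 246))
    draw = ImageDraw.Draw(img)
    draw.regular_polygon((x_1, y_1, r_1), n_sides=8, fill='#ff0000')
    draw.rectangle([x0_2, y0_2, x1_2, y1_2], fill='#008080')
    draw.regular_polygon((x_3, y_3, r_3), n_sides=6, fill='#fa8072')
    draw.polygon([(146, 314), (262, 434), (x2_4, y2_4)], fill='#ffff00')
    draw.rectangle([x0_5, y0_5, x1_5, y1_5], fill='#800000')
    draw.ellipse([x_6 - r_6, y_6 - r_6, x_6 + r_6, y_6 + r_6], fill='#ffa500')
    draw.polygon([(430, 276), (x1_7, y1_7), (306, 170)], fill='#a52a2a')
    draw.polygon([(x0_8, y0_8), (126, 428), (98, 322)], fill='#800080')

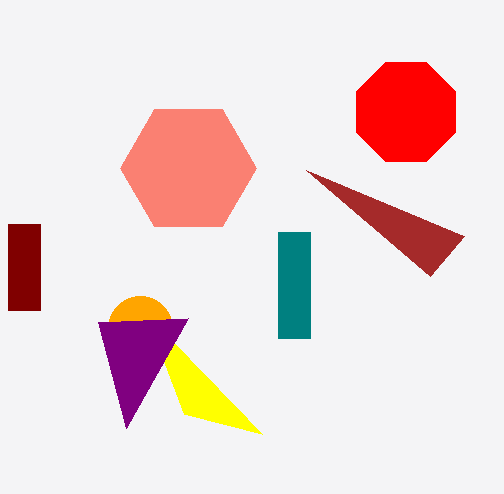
x_1 = 406; y_1 = 112; r_1 = 54; x0_2 = 278; y0_2 = 232; x1_2 = 310; y1_2 = 338; x_3 = 188; y_3 = 168; r_3 = 68; x2_4 = 184; y2_4 = 414; x0_5 = 8; y0_5 = 224; x1_5 = 40; y1_5 = 310; x_6 = 140; y_6 = 328; r_6 = 32; x1_7 = 464; y1_7 = 236; x0_8 = 188; y0_8 = 318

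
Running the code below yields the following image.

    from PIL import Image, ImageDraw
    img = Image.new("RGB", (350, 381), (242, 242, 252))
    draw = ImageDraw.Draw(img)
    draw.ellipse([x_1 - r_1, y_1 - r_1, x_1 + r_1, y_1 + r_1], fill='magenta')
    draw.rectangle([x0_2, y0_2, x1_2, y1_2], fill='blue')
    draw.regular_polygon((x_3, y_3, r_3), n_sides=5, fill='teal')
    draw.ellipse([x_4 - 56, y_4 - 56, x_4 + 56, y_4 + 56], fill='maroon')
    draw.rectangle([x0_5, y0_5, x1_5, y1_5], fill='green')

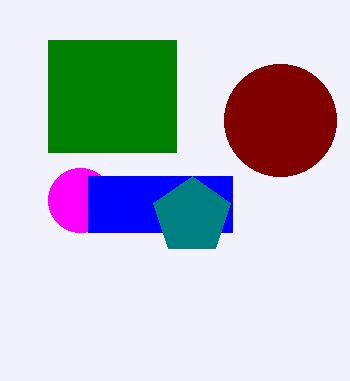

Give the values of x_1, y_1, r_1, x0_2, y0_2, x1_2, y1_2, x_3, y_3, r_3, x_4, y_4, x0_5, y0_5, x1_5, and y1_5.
x_1 = 80; y_1 = 200; r_1 = 32; x0_2 = 88; y0_2 = 176; x1_2 = 232; y1_2 = 232; x_3 = 192; y_3 = 216; r_3 = 40; x_4 = 280; y_4 = 120; x0_5 = 48; y0_5 = 40; x1_5 = 176; y1_5 = 152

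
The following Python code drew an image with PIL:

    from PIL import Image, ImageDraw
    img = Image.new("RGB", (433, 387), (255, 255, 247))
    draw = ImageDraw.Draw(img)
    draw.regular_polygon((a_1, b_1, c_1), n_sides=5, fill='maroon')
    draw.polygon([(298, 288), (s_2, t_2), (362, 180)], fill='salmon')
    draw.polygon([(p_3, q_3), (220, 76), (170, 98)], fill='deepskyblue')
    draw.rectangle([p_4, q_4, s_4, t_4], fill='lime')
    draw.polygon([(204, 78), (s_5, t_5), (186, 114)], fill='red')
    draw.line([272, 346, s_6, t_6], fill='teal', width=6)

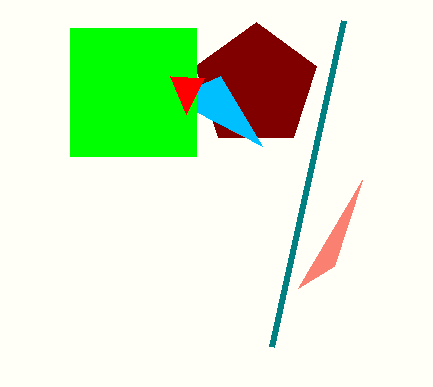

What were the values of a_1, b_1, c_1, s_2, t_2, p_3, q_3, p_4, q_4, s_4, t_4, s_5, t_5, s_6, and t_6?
a_1 = 256, b_1 = 86, c_1 = 64, s_2 = 334, t_2 = 266, p_3 = 262, q_3 = 146, p_4 = 70, q_4 = 28, s_4 = 196, t_4 = 156, s_5 = 170, t_5 = 76, s_6 = 344, t_6 = 20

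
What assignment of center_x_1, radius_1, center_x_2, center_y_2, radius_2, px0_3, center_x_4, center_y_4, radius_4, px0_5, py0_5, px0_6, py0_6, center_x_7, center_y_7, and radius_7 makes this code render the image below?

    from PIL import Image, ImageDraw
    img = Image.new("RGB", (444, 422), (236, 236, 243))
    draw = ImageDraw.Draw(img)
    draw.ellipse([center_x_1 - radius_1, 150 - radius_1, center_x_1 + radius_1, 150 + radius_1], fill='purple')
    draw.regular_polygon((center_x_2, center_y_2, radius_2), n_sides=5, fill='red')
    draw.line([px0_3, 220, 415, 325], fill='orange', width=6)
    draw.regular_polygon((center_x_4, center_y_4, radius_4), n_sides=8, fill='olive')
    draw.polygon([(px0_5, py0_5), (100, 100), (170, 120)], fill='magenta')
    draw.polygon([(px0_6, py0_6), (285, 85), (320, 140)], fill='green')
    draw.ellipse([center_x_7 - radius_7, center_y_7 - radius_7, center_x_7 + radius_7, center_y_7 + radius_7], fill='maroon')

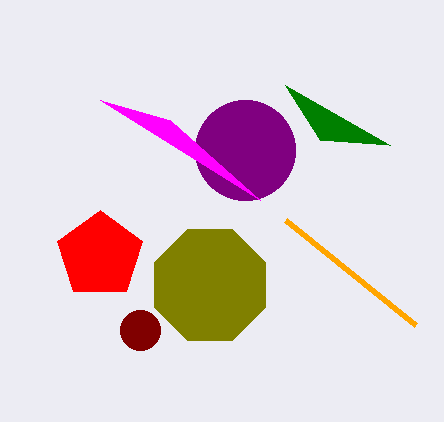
center_x_1 = 245
radius_1 = 50
center_x_2 = 100
center_y_2 = 255
radius_2 = 45
px0_3 = 285
center_x_4 = 210
center_y_4 = 285
radius_4 = 60
px0_5 = 260
py0_5 = 200
px0_6 = 390
py0_6 = 145
center_x_7 = 140
center_y_7 = 330
radius_7 = 20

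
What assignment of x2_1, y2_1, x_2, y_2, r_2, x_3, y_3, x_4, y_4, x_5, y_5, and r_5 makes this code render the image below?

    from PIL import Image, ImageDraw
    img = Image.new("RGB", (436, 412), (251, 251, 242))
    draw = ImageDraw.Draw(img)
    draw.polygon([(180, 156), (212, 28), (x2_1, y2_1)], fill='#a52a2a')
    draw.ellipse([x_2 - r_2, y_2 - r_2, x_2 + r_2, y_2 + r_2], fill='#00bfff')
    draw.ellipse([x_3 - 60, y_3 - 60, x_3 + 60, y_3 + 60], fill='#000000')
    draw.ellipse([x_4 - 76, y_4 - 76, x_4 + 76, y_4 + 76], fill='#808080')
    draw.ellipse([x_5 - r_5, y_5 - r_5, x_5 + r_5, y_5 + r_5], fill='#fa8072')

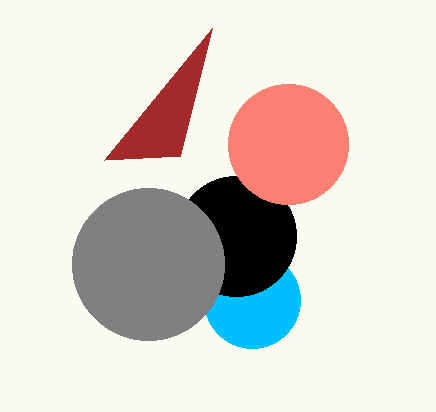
x2_1 = 104
y2_1 = 160
x_2 = 252
y_2 = 300
r_2 = 48
x_3 = 236
y_3 = 236
x_4 = 148
y_4 = 264
x_5 = 288
y_5 = 144
r_5 = 60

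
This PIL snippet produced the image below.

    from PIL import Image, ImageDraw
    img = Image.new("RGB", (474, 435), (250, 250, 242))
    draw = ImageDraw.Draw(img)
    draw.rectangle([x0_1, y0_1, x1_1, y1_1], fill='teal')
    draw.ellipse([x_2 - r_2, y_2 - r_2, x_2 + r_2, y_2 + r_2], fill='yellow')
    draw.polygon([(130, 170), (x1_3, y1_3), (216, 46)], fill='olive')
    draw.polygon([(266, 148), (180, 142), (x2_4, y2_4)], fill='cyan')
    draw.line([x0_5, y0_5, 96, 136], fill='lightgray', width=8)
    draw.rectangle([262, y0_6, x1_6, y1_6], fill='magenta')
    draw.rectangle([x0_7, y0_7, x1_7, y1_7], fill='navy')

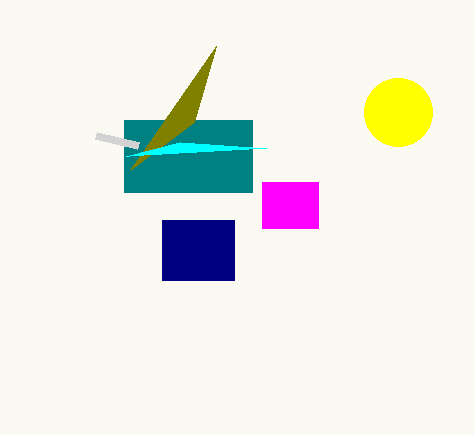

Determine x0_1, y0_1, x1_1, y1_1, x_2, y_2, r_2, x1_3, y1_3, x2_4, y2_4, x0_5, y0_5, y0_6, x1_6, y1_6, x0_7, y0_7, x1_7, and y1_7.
x0_1 = 124, y0_1 = 120, x1_1 = 252, y1_1 = 192, x_2 = 398, y_2 = 112, r_2 = 34, x1_3 = 194, y1_3 = 122, x2_4 = 126, y2_4 = 156, x0_5 = 138, y0_5 = 146, y0_6 = 182, x1_6 = 318, y1_6 = 228, x0_7 = 162, y0_7 = 220, x1_7 = 234, y1_7 = 280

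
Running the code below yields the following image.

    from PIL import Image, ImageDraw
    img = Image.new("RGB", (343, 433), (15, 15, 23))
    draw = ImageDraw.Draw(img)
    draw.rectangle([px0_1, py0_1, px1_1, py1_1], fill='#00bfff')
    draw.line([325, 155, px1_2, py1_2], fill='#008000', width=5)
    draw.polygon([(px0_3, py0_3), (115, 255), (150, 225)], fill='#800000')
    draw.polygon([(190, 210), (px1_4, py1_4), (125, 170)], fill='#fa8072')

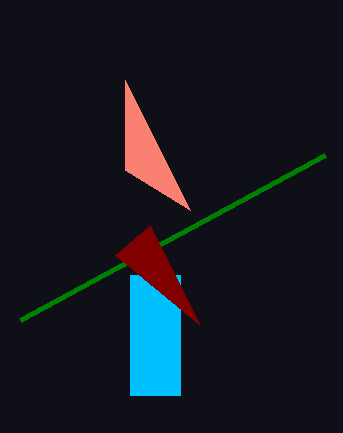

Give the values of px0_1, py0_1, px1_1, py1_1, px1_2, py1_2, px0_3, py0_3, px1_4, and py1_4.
px0_1 = 130
py0_1 = 275
px1_1 = 180
py1_1 = 395
px1_2 = 20
py1_2 = 320
px0_3 = 200
py0_3 = 325
px1_4 = 125
py1_4 = 80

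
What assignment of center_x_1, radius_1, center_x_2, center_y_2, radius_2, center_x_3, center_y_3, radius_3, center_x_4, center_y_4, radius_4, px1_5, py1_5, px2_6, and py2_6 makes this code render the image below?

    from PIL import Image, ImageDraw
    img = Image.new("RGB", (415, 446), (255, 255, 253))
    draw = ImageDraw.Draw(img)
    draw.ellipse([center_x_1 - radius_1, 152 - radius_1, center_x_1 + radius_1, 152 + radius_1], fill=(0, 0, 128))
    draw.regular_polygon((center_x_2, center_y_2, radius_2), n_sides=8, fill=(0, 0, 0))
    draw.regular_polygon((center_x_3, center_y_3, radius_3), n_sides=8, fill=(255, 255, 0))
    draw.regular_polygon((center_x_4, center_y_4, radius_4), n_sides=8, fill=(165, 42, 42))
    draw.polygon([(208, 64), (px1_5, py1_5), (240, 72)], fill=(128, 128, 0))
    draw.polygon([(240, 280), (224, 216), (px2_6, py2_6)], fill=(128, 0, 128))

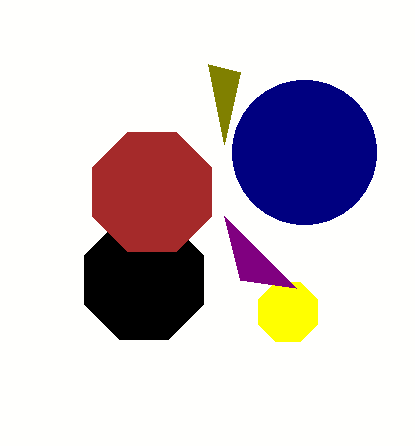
center_x_1 = 304
radius_1 = 72
center_x_2 = 144
center_y_2 = 280
radius_2 = 64
center_x_3 = 288
center_y_3 = 312
radius_3 = 32
center_x_4 = 152
center_y_4 = 192
radius_4 = 64
px1_5 = 224
py1_5 = 144
px2_6 = 296
py2_6 = 288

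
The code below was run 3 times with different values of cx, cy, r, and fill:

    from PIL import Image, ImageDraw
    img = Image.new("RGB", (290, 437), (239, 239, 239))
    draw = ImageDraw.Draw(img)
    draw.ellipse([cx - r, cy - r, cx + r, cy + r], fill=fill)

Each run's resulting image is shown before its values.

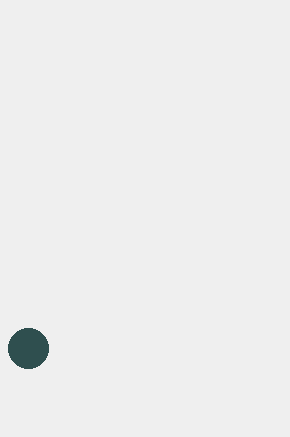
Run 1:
cx = 28
cy = 348
r = 20
fill = 'darkslategray'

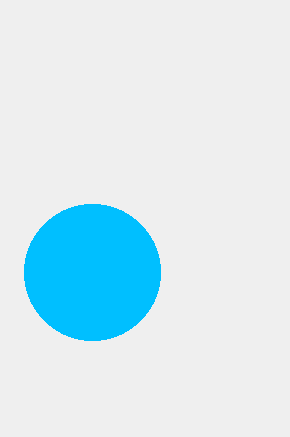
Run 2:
cx = 92, cy = 272, r = 68, fill = 'deepskyblue'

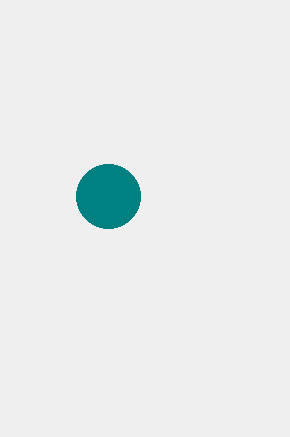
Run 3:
cx = 108, cy = 196, r = 32, fill = 'teal'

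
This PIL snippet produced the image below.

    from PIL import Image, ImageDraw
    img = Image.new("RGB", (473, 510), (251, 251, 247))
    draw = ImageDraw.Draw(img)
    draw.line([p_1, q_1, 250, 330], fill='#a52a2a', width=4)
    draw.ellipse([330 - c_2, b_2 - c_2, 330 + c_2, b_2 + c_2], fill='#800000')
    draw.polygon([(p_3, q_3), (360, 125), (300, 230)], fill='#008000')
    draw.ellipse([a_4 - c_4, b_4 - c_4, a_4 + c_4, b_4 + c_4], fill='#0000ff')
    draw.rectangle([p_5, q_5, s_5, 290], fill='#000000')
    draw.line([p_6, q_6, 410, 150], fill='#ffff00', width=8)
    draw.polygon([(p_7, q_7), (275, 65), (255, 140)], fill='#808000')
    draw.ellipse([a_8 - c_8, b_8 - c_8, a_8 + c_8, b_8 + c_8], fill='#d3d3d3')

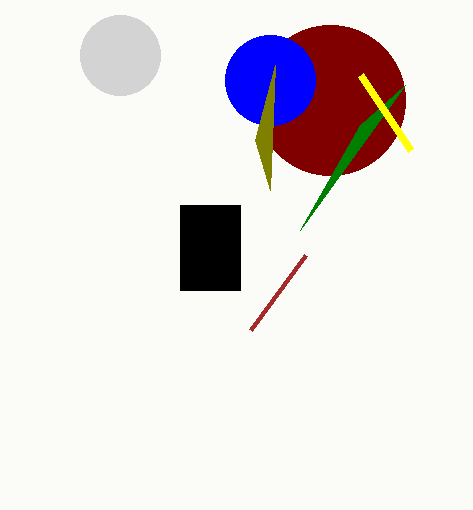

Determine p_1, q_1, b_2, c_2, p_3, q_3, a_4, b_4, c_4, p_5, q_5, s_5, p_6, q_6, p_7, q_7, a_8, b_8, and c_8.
p_1 = 305
q_1 = 255
b_2 = 100
c_2 = 75
p_3 = 405
q_3 = 85
a_4 = 270
b_4 = 80
c_4 = 45
p_5 = 180
q_5 = 205
s_5 = 240
p_6 = 360
q_6 = 75
p_7 = 270
q_7 = 190
a_8 = 120
b_8 = 55
c_8 = 40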